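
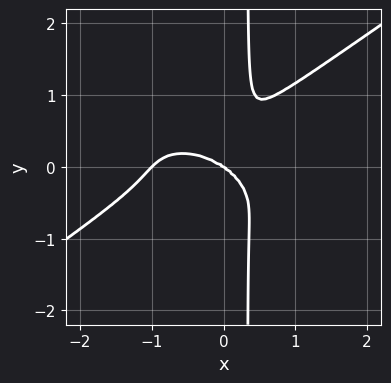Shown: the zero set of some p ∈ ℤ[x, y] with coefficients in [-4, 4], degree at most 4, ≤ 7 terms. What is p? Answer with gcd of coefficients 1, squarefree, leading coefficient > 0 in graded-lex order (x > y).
x^4 - 3*x*y^3 + x^3 + x^2*y + y^3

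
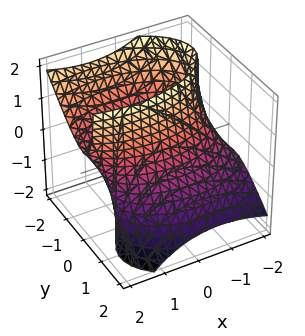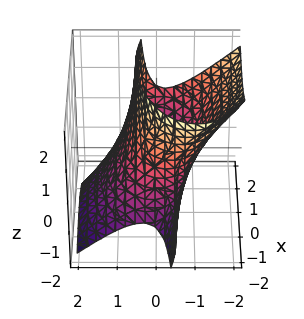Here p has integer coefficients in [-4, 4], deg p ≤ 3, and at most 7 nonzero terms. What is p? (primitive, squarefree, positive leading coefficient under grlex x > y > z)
1. deg p = 2. A generic line meets the surface in up to 2 points.
2. Observable constraints: among the integer gridlines, it crosses the y-axis at y ∈ {-1, 1}; the surface avoids every integer z-axis point in the box.
3. Fitting integer coefficients to these (and the overall shape) gives p.

x^2 - x*z + 3*y^2 + 3*y*z - 3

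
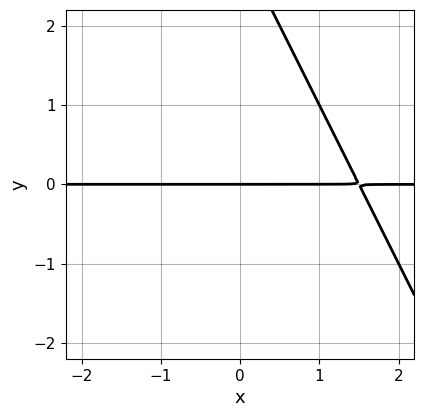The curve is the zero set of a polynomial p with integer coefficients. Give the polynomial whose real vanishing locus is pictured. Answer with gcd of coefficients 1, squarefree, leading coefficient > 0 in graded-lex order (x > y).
1. The degree is 2 — the shape is more complex than any degree-1 curve.
2. Checking where it meets the axes: it meets the y-axis at y = 0 (among the integer gridlines); the visible x-axis segment lies entirely on the curve.
3. Fitting integer coefficients to these (and the overall shape) gives p.

2*x*y + y^2 - 3*y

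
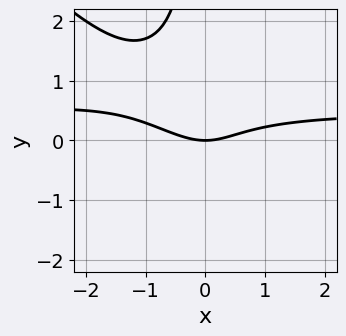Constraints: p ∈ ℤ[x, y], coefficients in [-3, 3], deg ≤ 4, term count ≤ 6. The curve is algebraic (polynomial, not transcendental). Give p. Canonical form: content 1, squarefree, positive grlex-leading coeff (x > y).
2*x^2*y + 2*x*y^2 - x^2 + 2*y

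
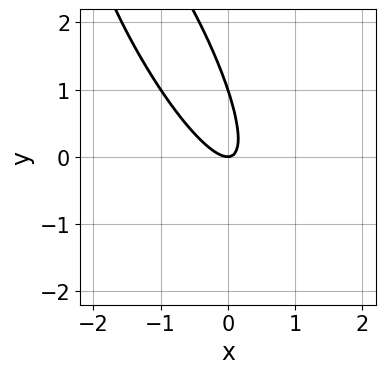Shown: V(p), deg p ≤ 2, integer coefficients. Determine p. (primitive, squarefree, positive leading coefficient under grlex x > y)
3*x^2 + 3*x*y + y^2 - y

(a) deg p = 2. No degree-1 curve has this shape.
(b) Observable constraints: one x-axis crossing is at x = 0; the y-axis gridline crossings are at y ∈ {0, 1}.
(c) Matching integer coefficients to the picture gives p.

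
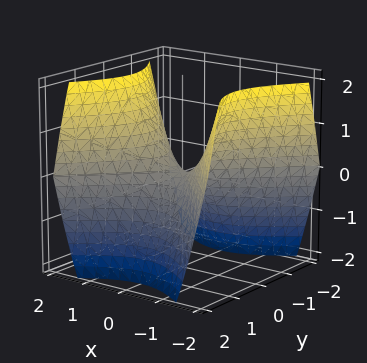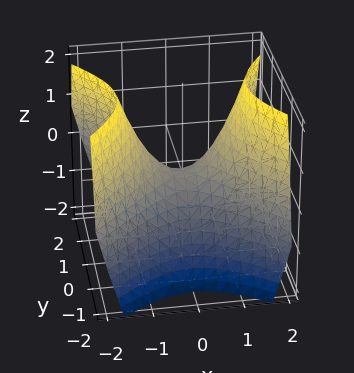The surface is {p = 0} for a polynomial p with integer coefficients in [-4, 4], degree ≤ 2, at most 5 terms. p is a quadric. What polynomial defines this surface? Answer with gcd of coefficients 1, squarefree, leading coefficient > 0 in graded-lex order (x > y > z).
The degree is 2 — a hyperbolic paraboloid; a quadric.
Symmetries: mirror symmetry x ↦ −x ⇒ only even powers of x; mirror symmetry y ↦ −y ⇒ only even powers of y.
Against the integer gridlines: it crosses the x-axis at the gridline x = 0; it crosses the z-axis at the gridline z = 0.
Together with the visible shape, these determine p as stated.

x^2 - y^2 - z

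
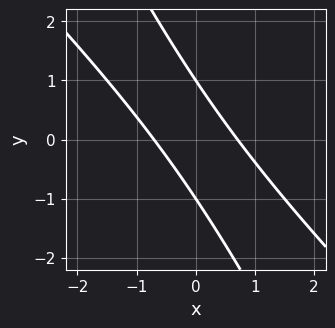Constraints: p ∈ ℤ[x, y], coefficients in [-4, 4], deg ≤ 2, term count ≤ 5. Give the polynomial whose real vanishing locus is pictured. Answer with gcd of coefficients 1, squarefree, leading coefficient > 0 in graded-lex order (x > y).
2*x^2 + 3*x*y + y^2 - 1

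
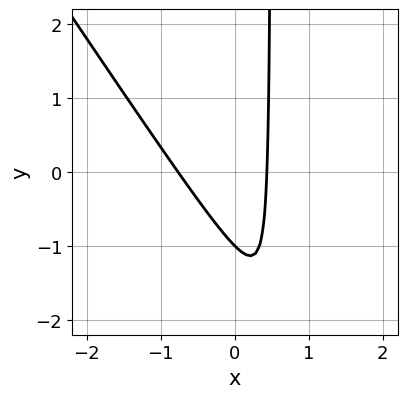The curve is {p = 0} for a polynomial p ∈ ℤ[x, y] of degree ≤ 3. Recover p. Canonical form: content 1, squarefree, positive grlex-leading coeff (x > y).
3*x^2 + 2*x*y + x - y - 1

The degree is 2 — the shape is more complex than any degree-1 curve.
Against the integer gridlines: it crosses the y-axis at the gridline y = -1.
Putting this together gives p.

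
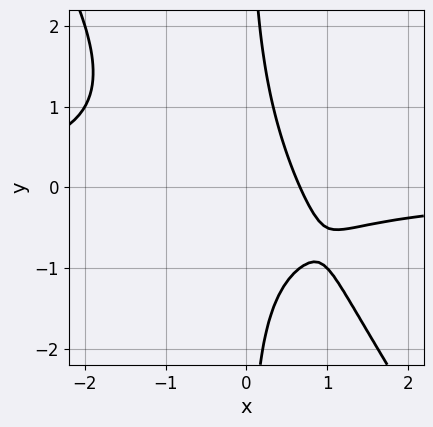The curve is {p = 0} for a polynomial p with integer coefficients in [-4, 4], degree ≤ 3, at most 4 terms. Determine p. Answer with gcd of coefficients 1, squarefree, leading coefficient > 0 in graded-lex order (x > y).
3*x^2*y + 2*x*y^2 + 3*x - 2

1. deg p = 3. A generic line meets the curve in up to 3 points.
2. Checking where it meets the axes: no y-intercept at any integer in the box.
3. Fitting integer coefficients to these (and the overall shape) gives p.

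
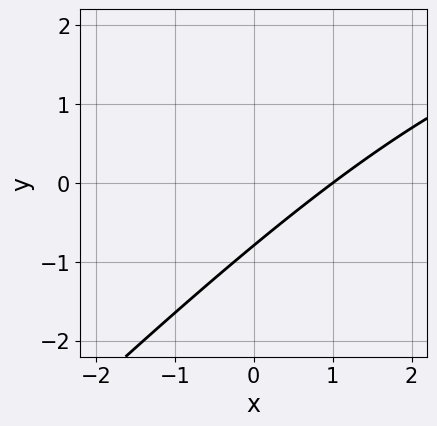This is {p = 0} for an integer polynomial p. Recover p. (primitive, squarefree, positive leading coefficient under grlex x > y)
x*y - y^2 - 3*x + 3*y + 3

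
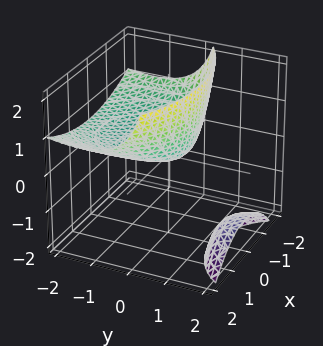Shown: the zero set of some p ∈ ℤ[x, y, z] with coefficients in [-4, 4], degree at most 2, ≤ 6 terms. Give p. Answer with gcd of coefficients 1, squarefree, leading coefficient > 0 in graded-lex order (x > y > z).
First, I count 2 distinct pieces.
Next, deg p = 2.
Next, checking where it meets the axes: one y-axis crossing is at y = 0; one x-axis crossing is at x = 0; it crosses the z-axis at the gridline z = 0.
Finally, fitting integer coefficients to these (and the overall shape) gives p.

x^2 + y^2 + 3*y*z - 3*z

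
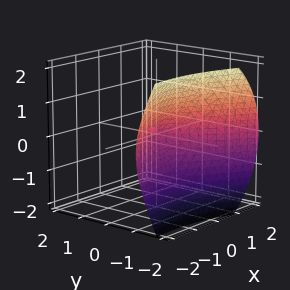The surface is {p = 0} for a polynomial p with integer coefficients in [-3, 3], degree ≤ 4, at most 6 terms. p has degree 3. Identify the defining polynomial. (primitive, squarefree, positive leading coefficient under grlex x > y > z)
2*y^3 + 2*x^2 - 3*x*y + 3*z^2

First, the degree is 3 — no degree-2 surface has this shape.
Next, from the visible intercepts: it crosses the x-axis at the gridline x = 0; it crosses the y-axis at the gridline y = 0.
Finally, fitting integer coefficients to these (and the overall shape) gives p.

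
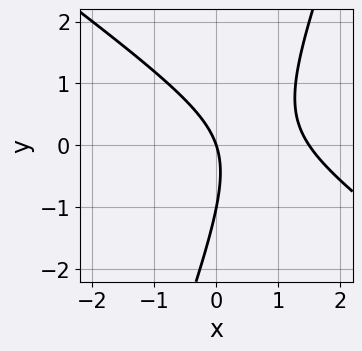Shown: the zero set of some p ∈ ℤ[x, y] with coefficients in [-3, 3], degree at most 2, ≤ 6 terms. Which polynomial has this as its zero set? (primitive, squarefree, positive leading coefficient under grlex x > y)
Degree: no degree-1 curve has this shape, so deg p = 2.
From the axis intercepts and sections: the y-axis gridline crossings are at y ∈ {-1, 0}; it crosses the x-axis at the gridline x = 0.
Solving for integer coefficients yields p as stated.

2*x^2 + 2*x*y - y^2 - 3*x - y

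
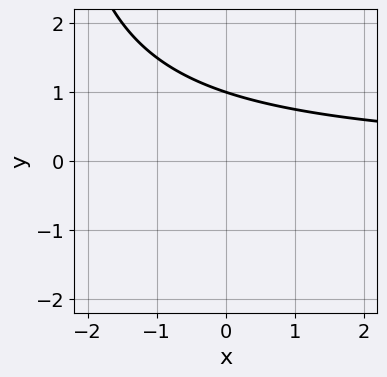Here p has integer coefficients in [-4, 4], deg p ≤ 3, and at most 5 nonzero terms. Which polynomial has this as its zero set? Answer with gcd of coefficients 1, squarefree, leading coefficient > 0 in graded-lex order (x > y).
x*y + 3*y - 3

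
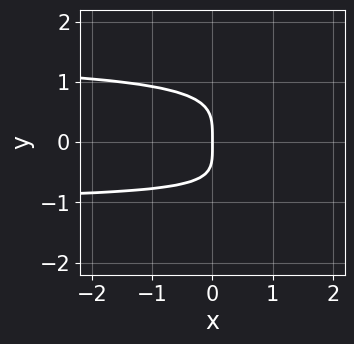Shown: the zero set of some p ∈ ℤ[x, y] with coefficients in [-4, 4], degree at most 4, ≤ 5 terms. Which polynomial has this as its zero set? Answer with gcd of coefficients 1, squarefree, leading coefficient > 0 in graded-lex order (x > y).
(a) deg p = 4.
(b) Checking where it meets the axes: it meets the y-axis at y = 0 (among the integer gridlines); one x-axis crossing is at x = 0.
(c) Together with the visible shape, these determine p as stated.

3*y^4 - 2*x*y^2 + x*y + 3*x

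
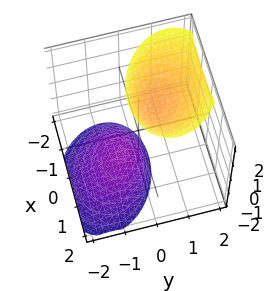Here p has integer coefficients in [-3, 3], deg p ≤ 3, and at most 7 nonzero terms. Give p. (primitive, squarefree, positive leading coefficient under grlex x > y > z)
(a) The picture has 2 separate pieces. Treating them together as one polynomial.
(b) The degree is 2 — the shape is more complex than any degree-1 surface.
(c) Observable constraints: it misses every integer gridline on the y-axis; it misses every integer gridline on the x-axis.
(d) These observations pin down the coefficients.

2*x^2 + x*y + 3*y^2 - 3*y*z - z^2 + 2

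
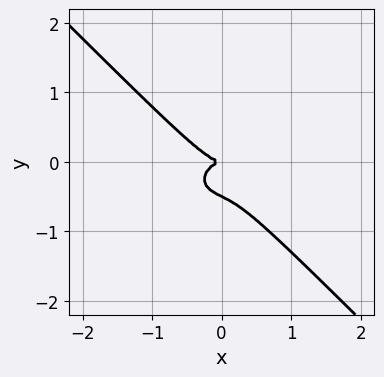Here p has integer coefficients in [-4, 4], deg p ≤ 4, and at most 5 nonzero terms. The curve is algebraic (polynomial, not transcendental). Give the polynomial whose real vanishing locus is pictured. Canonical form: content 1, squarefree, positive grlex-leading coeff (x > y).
x^3 + x*y^2 + 2*y^3 + y^2

(a) deg p = 3. A generic line meets the curve in up to 3 points.
(b) Checking where it meets the axes: it crosses the x-axis at the gridline x = 0; it crosses the y-axis at the gridline y = 0.
(c) The integer polynomial consistent with all of this is the stated p.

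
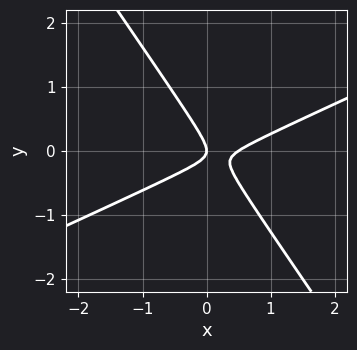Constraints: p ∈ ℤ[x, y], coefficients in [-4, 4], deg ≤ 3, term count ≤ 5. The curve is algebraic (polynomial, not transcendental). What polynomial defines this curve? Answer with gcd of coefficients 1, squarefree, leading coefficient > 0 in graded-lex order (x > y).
2*x^2 - 3*x*y - 3*y^2 - x

deg p = 2.
From the visible intercepts: it meets the x-axis at x = 0 (among the integer gridlines); one y-axis crossing is at y = 0.
Fitting integer coefficients to these (and the overall shape) gives p.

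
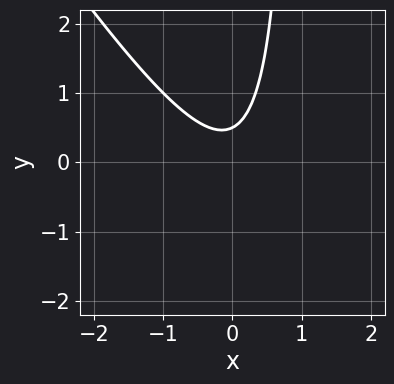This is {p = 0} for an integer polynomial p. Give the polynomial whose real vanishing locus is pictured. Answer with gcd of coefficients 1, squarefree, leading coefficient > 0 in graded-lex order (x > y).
First, deg p = 2.
Next, against the integer gridlines: no x-intercept at any integer in the box.
Finally, together with the visible shape, these determine p as stated.

3*x^2 + 2*x*y - 2*y + 1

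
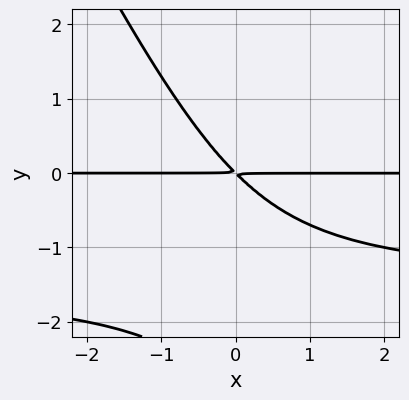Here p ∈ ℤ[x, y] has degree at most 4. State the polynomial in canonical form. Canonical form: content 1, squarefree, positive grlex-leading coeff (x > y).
2*x*y^2 + y^3 + 3*x*y + 3*y^2

Degree: no degree-2 curve has this shape, so deg p = 3.
Checking where it meets the axes: every point of the x-axis in the box is on the curve.
Matching integer coefficients to the picture gives p.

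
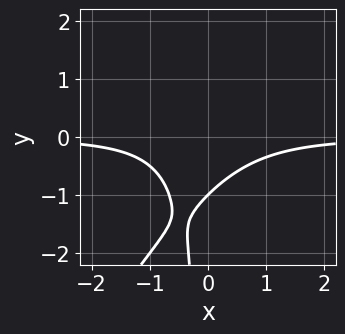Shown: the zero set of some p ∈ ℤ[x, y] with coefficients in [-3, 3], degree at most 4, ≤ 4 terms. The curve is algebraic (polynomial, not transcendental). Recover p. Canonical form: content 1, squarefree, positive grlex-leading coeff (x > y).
Degree: a generic line meets the curve in up to 3 points, so deg p = 3.
From the visible intercepts: it misses every integer gridline on the x-axis; it crosses the y-axis at the gridline y = -1.
Solving for integer coefficients yields p as stated.

3*x^2*y - 2*x*y^2 + 2*y + 2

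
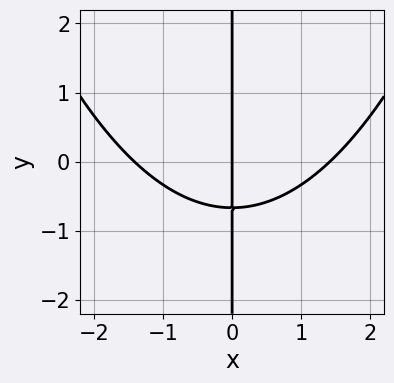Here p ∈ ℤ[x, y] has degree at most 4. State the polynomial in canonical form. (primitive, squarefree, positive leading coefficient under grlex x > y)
x^3 - 3*x*y - 2*x

The degree is 3 — a generic line meets the curve in up to 3 points.
Reading off the gridlines: the visible y-axis segment lies entirely on the curve; it meets the x-axis at x = 0 (among the integer gridlines).
These observations pin down the coefficients.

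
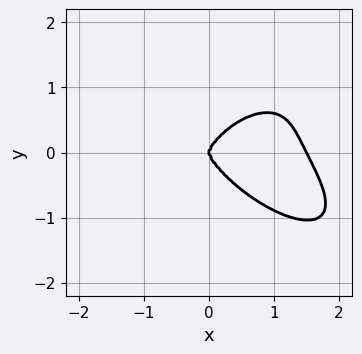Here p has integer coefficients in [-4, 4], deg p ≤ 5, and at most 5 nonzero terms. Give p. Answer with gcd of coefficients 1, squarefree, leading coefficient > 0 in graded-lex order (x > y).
2*x^4 + x^3*y + 3*y^4 - 3*x^3

The degree is 4 — no degree-3 curve has this shape.
From the axis intercepts and sections: it meets the x-axis at x = 0 (among the integer gridlines); it crosses the y-axis at the gridline y = 0.
Solving for integer coefficients yields p as stated.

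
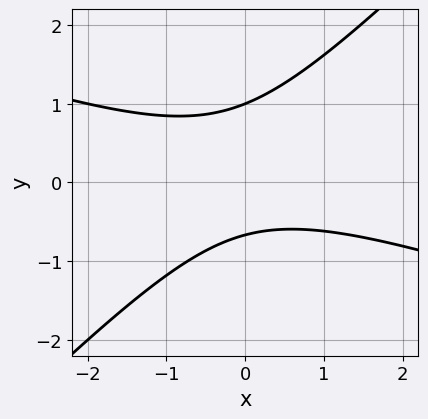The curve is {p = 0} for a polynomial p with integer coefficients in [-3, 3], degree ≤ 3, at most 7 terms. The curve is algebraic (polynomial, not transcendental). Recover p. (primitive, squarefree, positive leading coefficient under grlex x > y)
x^2 + 2*x*y - 3*y^2 + y + 2

deg p = 2. No degree-1 curve has this shape.
Observable constraints: it misses every integer gridline on the x-axis; it crosses the y-axis at the gridline y = 1.
These observations pin down the coefficients.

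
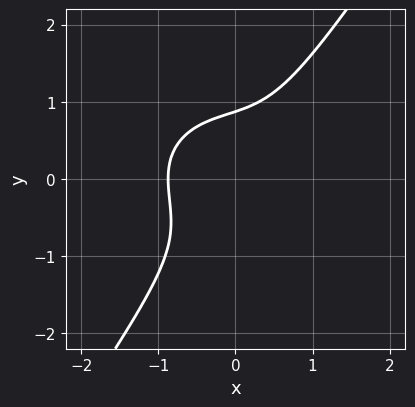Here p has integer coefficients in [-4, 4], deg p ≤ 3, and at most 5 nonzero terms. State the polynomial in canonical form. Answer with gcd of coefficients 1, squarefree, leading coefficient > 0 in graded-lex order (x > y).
3*x^3 + 3*x*y^2 - 3*y^3 + 2

Degree: a generic line meets the curve in up to 3 points, so deg p = 3.
Solving for integer coefficients yields p as stated.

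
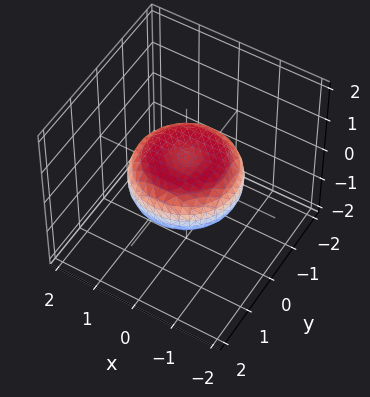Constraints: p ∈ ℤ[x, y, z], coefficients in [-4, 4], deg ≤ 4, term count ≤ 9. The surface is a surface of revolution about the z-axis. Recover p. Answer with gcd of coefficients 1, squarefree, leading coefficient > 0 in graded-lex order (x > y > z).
First, deg p = 4.
Next, symmetries: rotational symmetry about the z-axis ⇒ p depends on x, y only through x² + y².
Next, from the visible intercepts: a circular section at z = 0 has radius between 1 and 2.
Finally, assembling these constraints gives the stated polynomial.

x^4 + 2*x^2*y^2 + y^4 - x^2 - y^2 + 3*z^2 - 1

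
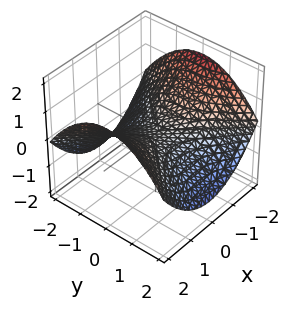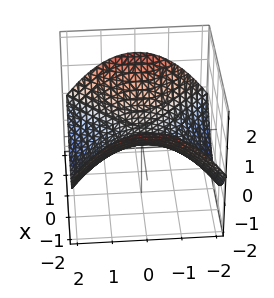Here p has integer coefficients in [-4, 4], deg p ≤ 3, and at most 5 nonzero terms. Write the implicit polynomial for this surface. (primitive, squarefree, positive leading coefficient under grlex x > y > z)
(a) deg p = 2. A hyperbolic paraboloid; a quadric.
(b) Symmetries: it's symmetric under x → −x, forcing even powers of x; the y ↦ −y reflection is a symmetry, so y appears only in even powers.
(c) Reading off the gridlines: it crosses the y-axis at the gridline y = 0; one x-axis crossing is at x = 0; one z-axis crossing is at z = 0.
(d) Putting this together gives p.

x^2 - y^2 - 3*z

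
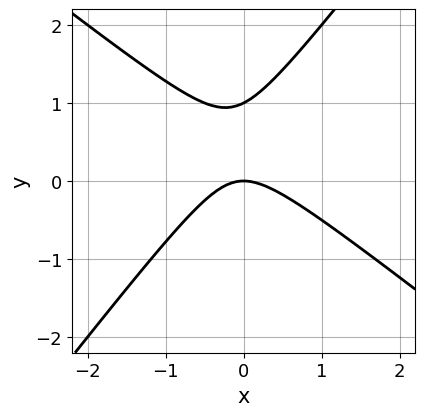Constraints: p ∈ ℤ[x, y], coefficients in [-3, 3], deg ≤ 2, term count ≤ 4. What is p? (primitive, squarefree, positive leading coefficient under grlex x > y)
1. deg p = 2.
2. From the visible intercepts: it meets the x-axis at x = 0 (among the integer gridlines); among the integer gridlines, it crosses the y-axis at y ∈ {0, 1}.
3. Fitting integer coefficients to these (and the overall shape) gives p.

2*x^2 + x*y - 2*y^2 + 2*y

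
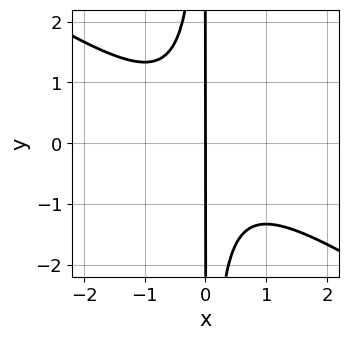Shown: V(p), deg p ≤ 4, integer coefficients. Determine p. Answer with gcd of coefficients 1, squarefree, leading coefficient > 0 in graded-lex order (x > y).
2*x^3 + 3*x^2*y + 2*x

deg p = 3.
Checking where it meets the axes: it crosses the x-axis at the gridline x = 0; every point of the y-axis in the box is on the curve.
Matching integer coefficients to the picture gives p.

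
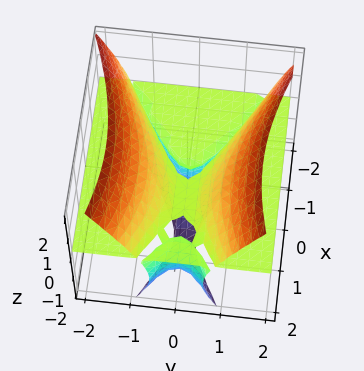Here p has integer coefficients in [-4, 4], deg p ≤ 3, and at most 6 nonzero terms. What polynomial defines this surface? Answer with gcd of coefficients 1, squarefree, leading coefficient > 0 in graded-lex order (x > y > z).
Degree: no degree-2 surface has this shape, so deg p = 3.
From the axis intercepts and sections: it meets the z-axis at z = -2 (among the integer gridlines); every point of the x-axis in the box is on the surface; every point of the y-axis in the box is on the surface.
These observations pin down the coefficients.

x^2*z - 3*y^2*z + z^3 - x*z + 2*z^2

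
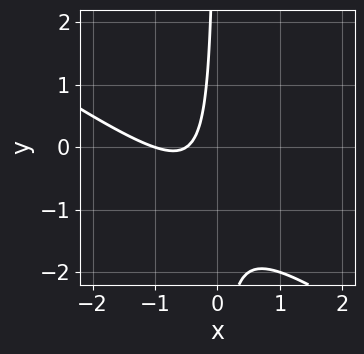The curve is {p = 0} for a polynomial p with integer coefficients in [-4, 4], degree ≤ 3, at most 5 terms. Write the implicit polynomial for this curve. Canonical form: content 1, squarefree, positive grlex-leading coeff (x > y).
2*x^2 + 3*x*y + 3*x + 1

First, deg p = 2.
Next, against the integer gridlines: it misses every integer gridline on the y-axis; it meets the x-axis at x = -1 (among the integer gridlines).
Finally, matching integer coefficients to the picture gives p.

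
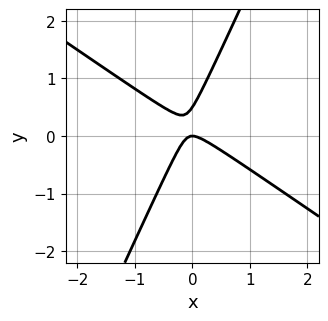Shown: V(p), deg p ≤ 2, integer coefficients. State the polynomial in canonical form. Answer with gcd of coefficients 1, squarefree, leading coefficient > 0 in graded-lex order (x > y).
3*x^2 + 3*x*y - 2*y^2 + y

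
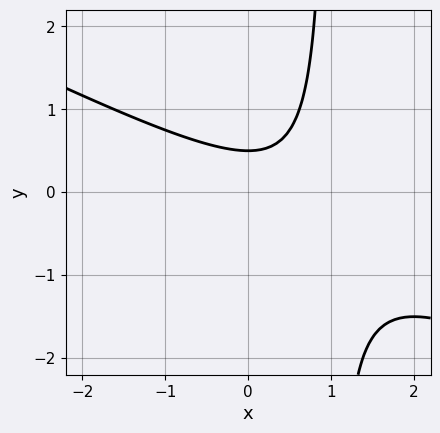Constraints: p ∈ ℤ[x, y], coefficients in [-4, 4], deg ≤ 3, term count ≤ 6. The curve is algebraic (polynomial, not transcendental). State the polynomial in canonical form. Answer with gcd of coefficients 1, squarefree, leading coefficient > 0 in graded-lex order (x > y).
x^2 + 2*x*y - x - 2*y + 1

First, degree: the shape is more complex than any degree-1 curve, so deg p = 2.
Then, observable constraints: no x-intercept at any integer in the box.
Finally, putting this together gives p.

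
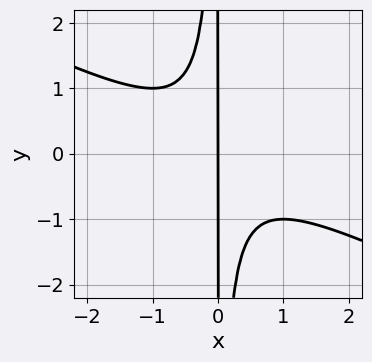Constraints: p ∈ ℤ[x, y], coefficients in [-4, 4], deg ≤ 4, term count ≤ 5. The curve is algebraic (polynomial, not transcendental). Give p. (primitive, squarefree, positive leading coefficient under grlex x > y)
x^3 + 2*x^2*y + x

1. Degree: a generic line meets the curve in up to 3 points, so deg p = 3.
2. From the axis intercepts and sections: every point of the y-axis in the box is on the curve; it crosses the x-axis at the gridline x = 0.
3. The integer polynomial consistent with all of this is the stated p.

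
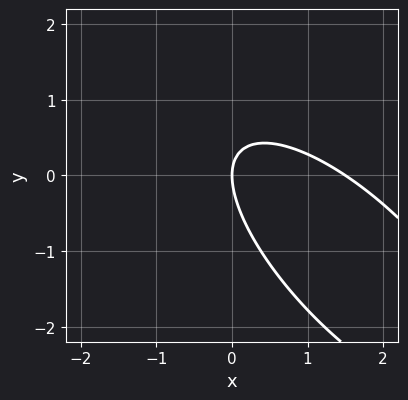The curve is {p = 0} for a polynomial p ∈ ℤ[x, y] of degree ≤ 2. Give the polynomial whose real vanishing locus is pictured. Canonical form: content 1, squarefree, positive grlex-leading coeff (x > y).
1. Degree: a generic line meets the curve in up to 2 points, so deg p = 2.
2. From the visible intercepts: one x-axis crossing is at x = 0; one y-axis crossing is at y = 0.
3. The integer polynomial consistent with all of this is the stated p.

2*x^2 + 3*x*y + 2*y^2 - 3*x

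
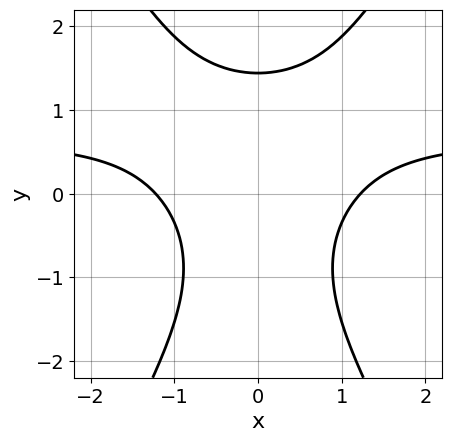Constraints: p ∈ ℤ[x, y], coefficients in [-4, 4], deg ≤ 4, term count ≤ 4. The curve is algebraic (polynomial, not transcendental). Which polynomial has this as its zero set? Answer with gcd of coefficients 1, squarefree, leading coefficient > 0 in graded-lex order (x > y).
First, deg p = 3. The shape is more complex than any degree-2 curve.
Next, symmetries: mirror symmetry x ↦ −x ⇒ only even powers of x.
Finally, putting this together gives p.

3*x^2*y - y^3 - 2*x^2 + 3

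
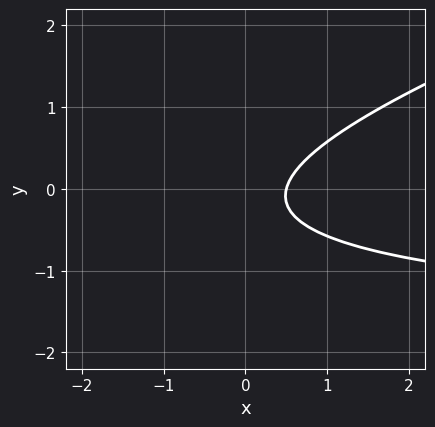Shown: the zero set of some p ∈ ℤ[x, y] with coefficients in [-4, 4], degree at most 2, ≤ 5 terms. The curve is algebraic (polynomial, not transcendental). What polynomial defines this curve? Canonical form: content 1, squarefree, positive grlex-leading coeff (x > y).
x*y - 3*y^2 + 2*x - y - 1

First, the degree is 2 — no degree-1 curve has this shape.
Then, from the visible intercepts: the curve avoids every integer y-axis point in the box.
Finally, putting this together gives p.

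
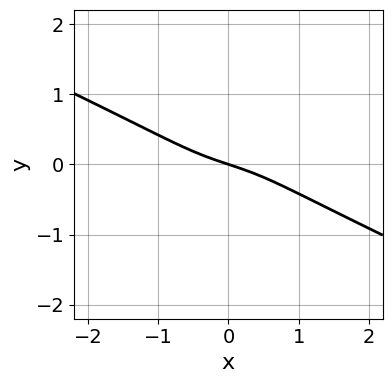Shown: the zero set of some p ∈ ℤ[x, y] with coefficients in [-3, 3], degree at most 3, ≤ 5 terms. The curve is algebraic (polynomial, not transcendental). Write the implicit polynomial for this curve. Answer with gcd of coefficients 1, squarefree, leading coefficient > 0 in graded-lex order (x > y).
First, deg p = 3. No degree-2 curve has this shape.
Then, checking where it meets the axes: it crosses the y-axis at the gridline y = 0; it meets the x-axis at x = 0 (among the integer gridlines).
Finally, solving for integer coefficients yields p as stated.

x^3 - 3*x*y^2 + 3*y^3 + x + 3*y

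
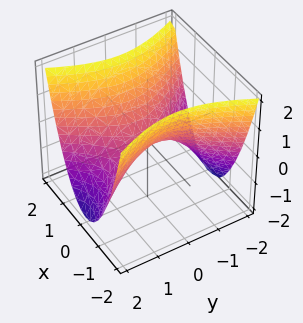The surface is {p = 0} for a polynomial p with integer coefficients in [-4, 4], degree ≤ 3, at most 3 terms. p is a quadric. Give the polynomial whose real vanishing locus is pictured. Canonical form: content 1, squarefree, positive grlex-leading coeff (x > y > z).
(a) The degree is 2 — a hyperbolic paraboloid; a quadric.
(b) Symmetries: mirror symmetry y ↦ −y ⇒ only even powers of y; it's symmetric under x → −x, forcing even powers of x.
(c) Against the integer gridlines: one x-axis crossing is at x = 0; one y-axis crossing is at y = 0; it crosses the z-axis at the gridline z = 0.
(d) Fitting integer coefficients to these (and the overall shape) gives p.

2*x^2 - y^2 - 2*z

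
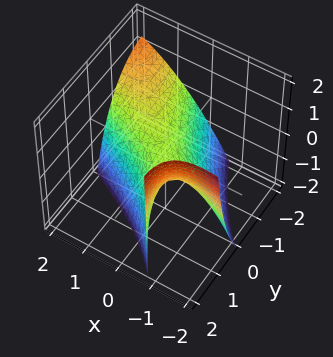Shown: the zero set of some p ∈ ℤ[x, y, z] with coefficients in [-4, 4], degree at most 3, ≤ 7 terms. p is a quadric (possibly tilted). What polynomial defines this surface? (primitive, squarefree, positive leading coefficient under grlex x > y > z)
(a) Degree: the shape is more complex than any degree-1 surface, so deg p = 2.
(b) From the visible intercepts: it crosses the z-axis at the gridline z = 0; it crosses the y-axis at the gridline y = 0; one x-axis crossing is at x = 0.
(c) Putting this together gives p.

x^2 + 3*x*y + y^2 - y*z + 2*z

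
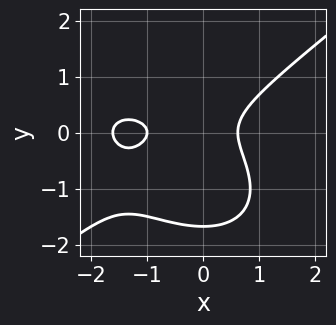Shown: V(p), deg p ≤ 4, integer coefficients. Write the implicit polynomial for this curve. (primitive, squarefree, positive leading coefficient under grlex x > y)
x^3 - 2*y^3 + 2*x^2 - 3*y^2 - 1

(a) The degree is 3 — the shape is more complex than any degree-2 curve.
(b) From the visible intercepts: one x-axis crossing is at x = -1.
(c) Assembling these constraints gives the stated polynomial.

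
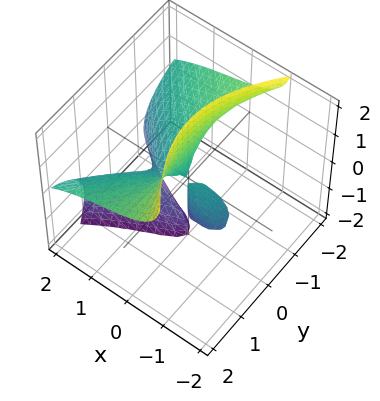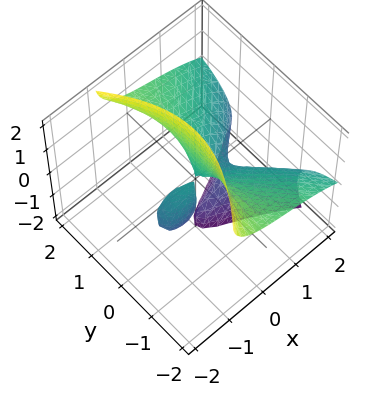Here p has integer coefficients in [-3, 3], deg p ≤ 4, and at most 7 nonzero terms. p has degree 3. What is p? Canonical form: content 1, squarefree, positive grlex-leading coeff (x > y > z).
x^3 + 2*x*z^2 + 3*y^2*z + 3*x*z - 3*y^2

(a) The picture has 2 separate pieces. Treating them together as one polynomial.
(b) Degree: the shape is more complex than any degree-2 surface, so deg p = 3.
(c) Against the integer gridlines: one x-axis crossing is at x = 0; one y-axis crossing is at y = 0.
(d) Putting this together gives p. Check: (0, 0, -2) on the z-axis lies on the surface, and p(0, 0, -2) = 0. ✓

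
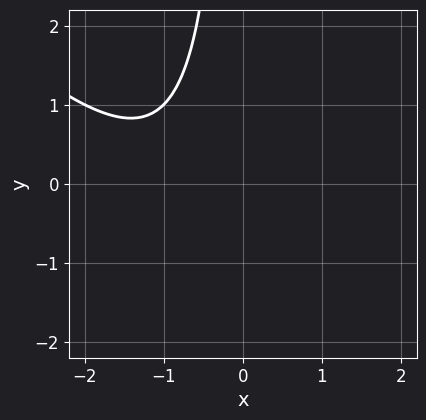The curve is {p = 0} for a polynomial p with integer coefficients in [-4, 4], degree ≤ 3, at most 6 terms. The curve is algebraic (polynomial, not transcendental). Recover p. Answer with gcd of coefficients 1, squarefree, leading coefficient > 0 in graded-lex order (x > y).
Degree: the shape is more complex than any degree-1 curve, so deg p = 2.
Checking where it meets the axes: no x-intercept at any integer in the box; it misses every integer gridline on the y-axis.
These observations pin down the coefficients.

x^2 + x*y + 2*x + 2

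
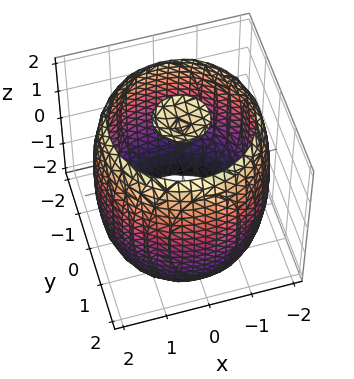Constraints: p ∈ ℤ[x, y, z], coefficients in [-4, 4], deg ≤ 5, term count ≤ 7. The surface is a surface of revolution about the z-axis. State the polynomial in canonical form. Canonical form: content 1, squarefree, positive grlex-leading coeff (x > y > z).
x^4 + 2*x^2*y^2 + y^4 - 3*x^2 - 3*y^2 + z^2 - 3

First, there are 3 components. They look like related sheets of one shape, so recover p as a whole.
Then, the degree is 4 — no degree-3 surface has this shape.
Then, symmetries: rotational symmetry about the z-axis ⇒ p depends on x, y only through x² + y².
Then, observable constraints: a circular section at z = 0 has radius between 1 and 2.
Finally, fitting integer coefficients to these (and the overall shape) gives p.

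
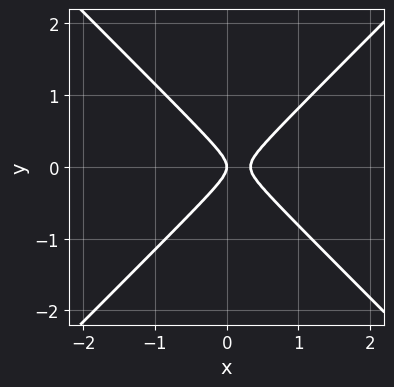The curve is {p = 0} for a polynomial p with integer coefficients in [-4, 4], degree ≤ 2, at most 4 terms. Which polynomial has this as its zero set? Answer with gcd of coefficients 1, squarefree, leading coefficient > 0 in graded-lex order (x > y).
3*x^2 - 3*y^2 - x

(a) The degree is 2 — the shape is more complex than any degree-1 curve.
(b) Symmetries: the y ↦ −y reflection is a symmetry, so y appears only in even powers.
(c) From the visible intercepts: one y-axis crossing is at y = 0; it crosses the x-axis at the gridline x = 0.
(d) Fitting integer coefficients to these (and the overall shape) gives p.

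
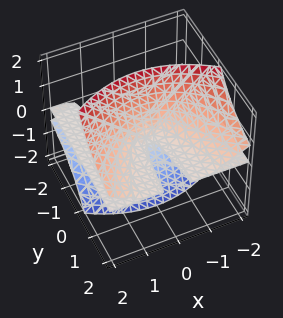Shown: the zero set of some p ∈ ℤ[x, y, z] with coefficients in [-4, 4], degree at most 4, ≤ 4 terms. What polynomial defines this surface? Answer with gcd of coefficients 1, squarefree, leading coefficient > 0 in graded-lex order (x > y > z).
x^2*z - 3*y*z^2 - z^3

deg p = 3. No degree-2 surface has this shape.
From the visible intercepts: the visible y-axis segment lies entirely on the surface; it meets the z-axis at z = 0 (among the integer gridlines); every point of the x-axis in the box is on the surface.
Together with the visible shape, these determine p as stated.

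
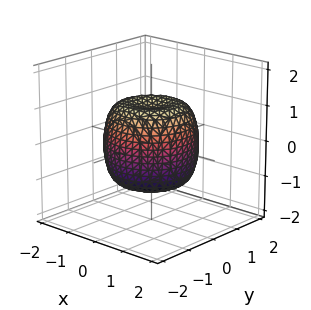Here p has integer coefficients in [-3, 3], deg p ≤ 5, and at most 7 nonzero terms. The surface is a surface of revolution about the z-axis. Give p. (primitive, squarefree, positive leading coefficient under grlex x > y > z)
First, deg p = 4. The shape is more complex than any degree-3 surface.
Then, symmetries: rotational symmetry about the z-axis ⇒ p depends on x, y only through x² + y².
Then, checking where it meets the axes: the z-axis gridline crossings are at z ∈ {-1, 1}; a circular section at z = -1 has radius exactly 1.
Finally, assembling these constraints gives the stated polynomial.

x^4 + 2*x^2*y^2 + y^4 - x^2 - y^2 + z^2 - 1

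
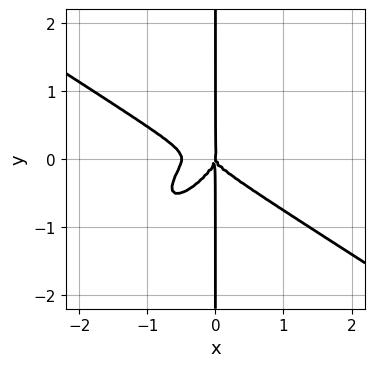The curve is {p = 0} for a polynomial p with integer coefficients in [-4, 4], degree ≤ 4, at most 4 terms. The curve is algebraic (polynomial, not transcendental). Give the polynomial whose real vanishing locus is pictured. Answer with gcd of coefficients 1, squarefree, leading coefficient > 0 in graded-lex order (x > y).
2*x^4 - 3*x^2*y^2 + 3*x*y^3 + x^3

(a) The degree is 4 — the shape is more complex than any degree-3 curve.
(b) Observable constraints: it meets the x-axis at x = 0 (among the integer gridlines); the visible y-axis segment lies entirely on the curve.
(c) The integer polynomial consistent with all of this is the stated p.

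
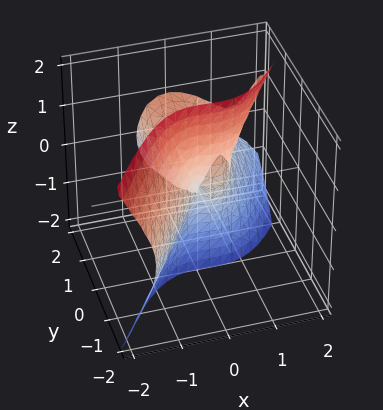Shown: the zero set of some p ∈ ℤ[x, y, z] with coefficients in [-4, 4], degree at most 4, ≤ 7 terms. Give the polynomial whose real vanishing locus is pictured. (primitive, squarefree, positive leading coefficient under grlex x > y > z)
First, deg p = 3.
Then, checking where it meets the axes: the visible z-axis segment lies entirely on the surface; one x-axis crossing is at x = 0; it meets the y-axis at y = 0 (among the integer gridlines).
Finally, assembling these constraints gives the stated polynomial.

3*x^3 - 2*x^2*y - 2*y*z^2 - 2*x^2 + y^2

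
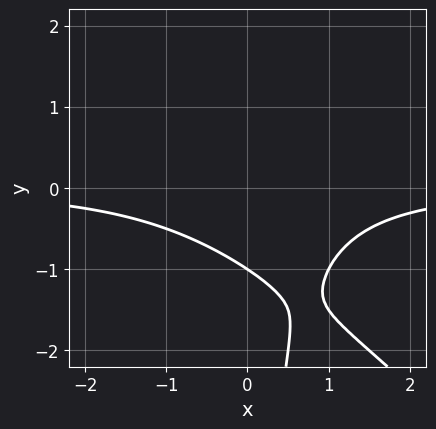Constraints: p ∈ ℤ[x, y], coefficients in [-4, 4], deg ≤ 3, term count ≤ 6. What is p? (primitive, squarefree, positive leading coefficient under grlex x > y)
2*x^2*y + 2*x*y^2 + 3*y + 3

deg p = 3. The shape is more complex than any degree-2 curve.
Observable constraints: it meets the y-axis at y = -1 (among the integer gridlines); no x-intercept at any integer in the box.
Together with the visible shape, these determine p as stated.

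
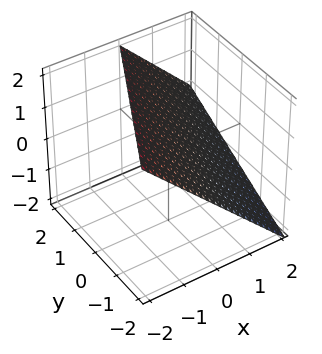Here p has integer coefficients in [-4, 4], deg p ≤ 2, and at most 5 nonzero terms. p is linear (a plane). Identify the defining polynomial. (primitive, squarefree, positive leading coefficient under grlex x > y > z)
First, degree: the surface is flat (a plane), so deg p = 1.
Then, from the axis intercepts and sections: it meets the z-axis at z = 1 (among the integer gridlines); one x-axis crossing is at x = 1; one y-axis crossing is at y = -2.
Finally, putting this together gives p.

2*x - y + 2*z - 2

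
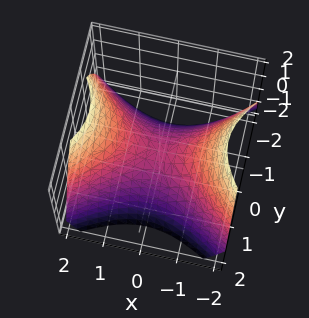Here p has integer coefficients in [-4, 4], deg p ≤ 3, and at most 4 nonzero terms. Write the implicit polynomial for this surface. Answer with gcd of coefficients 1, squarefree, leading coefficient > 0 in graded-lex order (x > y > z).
2*x^2 - 3*y^2 - 3*z

First, degree: a hyperbolic paraboloid; a quadric, so deg p = 2.
Next, symmetries: mirror symmetry y ↦ −y ⇒ only even powers of y; mirror symmetry x ↦ −x ⇒ only even powers of x.
Next, against the integer gridlines: it crosses the z-axis at the gridline z = 0; it meets the y-axis at y = 0 (among the integer gridlines).
Finally, solving for integer coefficients yields p as stated.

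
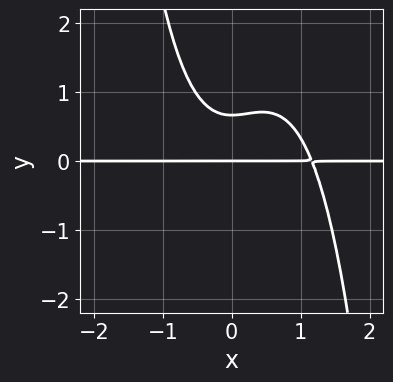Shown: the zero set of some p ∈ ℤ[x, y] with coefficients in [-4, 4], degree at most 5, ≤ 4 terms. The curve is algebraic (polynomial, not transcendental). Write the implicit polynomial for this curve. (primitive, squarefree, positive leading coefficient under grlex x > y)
3*x^3*y - 2*x^2*y + 3*y^2 - 2*y

First, degree: a generic line meets the curve in up to 4 points, so deg p = 4.
Next, from the axis intercepts and sections: it crosses the y-axis at the gridline y = 0; the visible x-axis segment lies entirely on the curve.
Finally, assembling these constraints gives the stated polynomial.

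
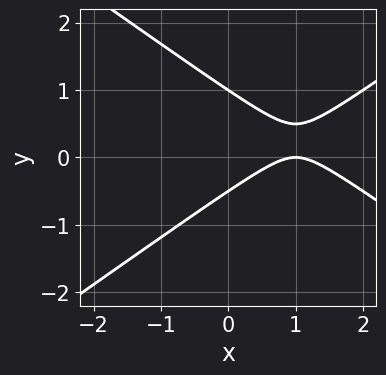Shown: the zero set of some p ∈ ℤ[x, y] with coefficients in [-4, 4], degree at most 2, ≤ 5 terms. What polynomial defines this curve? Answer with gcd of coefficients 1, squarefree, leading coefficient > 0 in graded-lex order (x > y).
x^2 - 2*y^2 - 2*x + y + 1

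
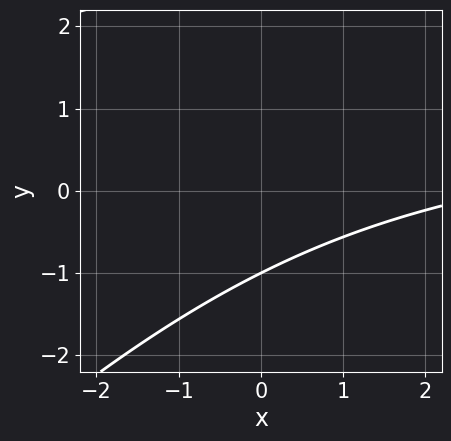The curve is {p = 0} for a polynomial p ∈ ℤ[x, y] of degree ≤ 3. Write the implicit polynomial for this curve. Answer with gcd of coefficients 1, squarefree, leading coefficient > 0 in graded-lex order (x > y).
(a) deg p = 2.
(b) Checking where it meets the axes: it misses every integer gridline on the x-axis; one y-axis crossing is at y = -1.
(c) Fitting integer coefficients to these (and the overall shape) gives p.

x*y - y^2 - x + 2*y + 3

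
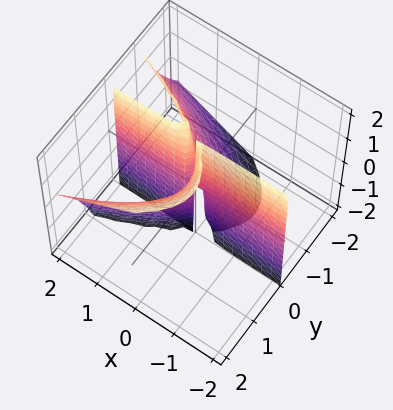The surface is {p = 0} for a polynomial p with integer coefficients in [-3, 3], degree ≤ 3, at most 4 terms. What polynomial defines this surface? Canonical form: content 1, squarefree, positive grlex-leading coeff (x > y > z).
2*y^3 - 2*y^2*z - 3*x*y

(a) The degree is 3 — the shape is more complex than any degree-2 surface.
(b) From the visible intercepts: one y-axis crossing is at y = 0; the visible z-axis segment lies entirely on the surface.
(c) Fitting integer coefficients to these (and the overall shape) gives p. Check: (1, 0, 0) on the x-axis lies on the surface, and p(1, 0, 0) = 0. ✓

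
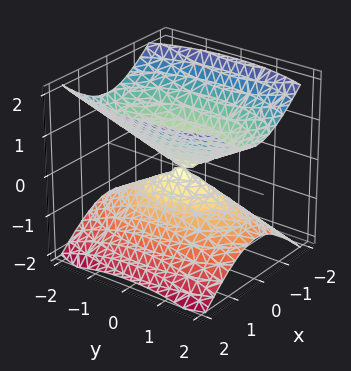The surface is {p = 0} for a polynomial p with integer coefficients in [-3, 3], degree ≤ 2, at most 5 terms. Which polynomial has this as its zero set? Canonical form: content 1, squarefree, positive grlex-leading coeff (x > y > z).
I count 2 distinct pieces. Treating them together as one polynomial.
deg p = 2. A double cone through the origin; a quadric.
Symmetries: mirror symmetry y ↦ −y ⇒ only even powers of y; it's symmetric under z → −z, forcing even powers of z; mirror symmetry x ↦ −x ⇒ only even powers of x.
Reading off the gridlines: it crosses the z-axis at the gridline z = 0; it meets the y-axis at y = 0 (among the integer gridlines); it meets the x-axis at x = 0 (among the integer gridlines).
These observations pin down the coefficients.

3*x^2 + y^2 - 3*z^2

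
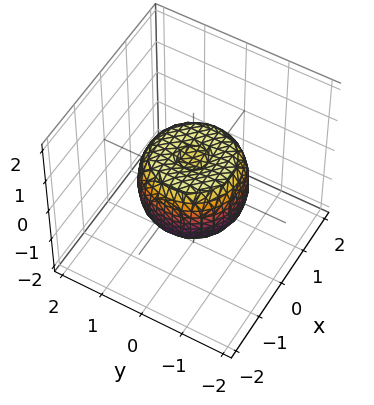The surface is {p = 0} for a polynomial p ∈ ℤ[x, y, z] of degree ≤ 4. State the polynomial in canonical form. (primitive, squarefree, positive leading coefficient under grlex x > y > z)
2*x^4 + 4*x^2*y^2 + 2*y^4 - 2*x^2 - 2*y^2 + 2*z^2 - 1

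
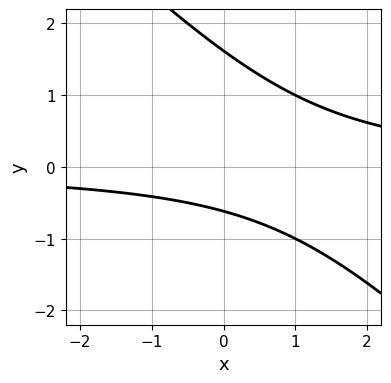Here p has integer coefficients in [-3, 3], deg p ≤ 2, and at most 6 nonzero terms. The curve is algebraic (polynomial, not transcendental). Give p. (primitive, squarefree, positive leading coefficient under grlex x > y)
(a) Degree: no degree-1 curve has this shape, so deg p = 2.
(b) Observable constraints: the curve avoids every integer x-axis point in the box.
(c) These observations pin down the coefficients.

x*y + y^2 - y - 1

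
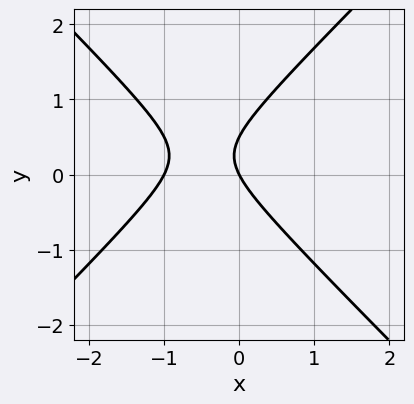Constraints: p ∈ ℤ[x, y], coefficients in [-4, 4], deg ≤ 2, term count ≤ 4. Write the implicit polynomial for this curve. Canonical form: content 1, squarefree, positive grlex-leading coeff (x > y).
2*x^2 - 2*y^2 + 2*x + y

(a) Degree: no degree-1 curve has this shape, so deg p = 2.
(b) Reading off the gridlines: it crosses the y-axis at the gridline y = 0; among the integer gridlines, it crosses the x-axis at x ∈ {-1, 0}.
(c) Together with the visible shape, these determine p as stated.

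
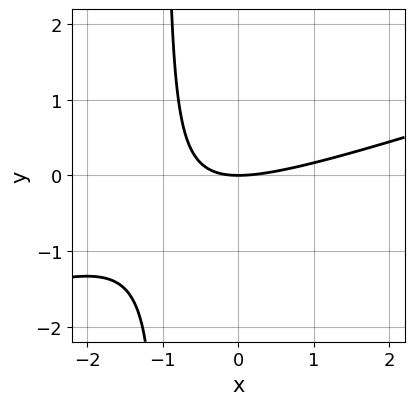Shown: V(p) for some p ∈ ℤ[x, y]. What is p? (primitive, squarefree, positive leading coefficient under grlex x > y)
x^2 - 3*x*y - 3*y

First, degree: a generic line meets the curve in up to 2 points, so deg p = 2.
Next, observable constraints: one y-axis crossing is at y = 0; one x-axis crossing is at x = 0.
Finally, matching integer coefficients to the picture gives p.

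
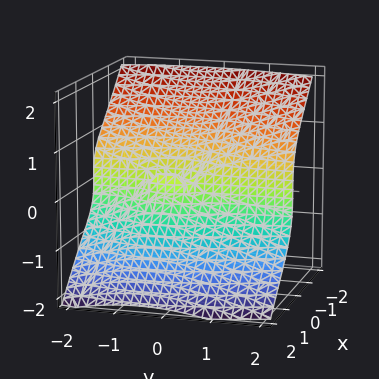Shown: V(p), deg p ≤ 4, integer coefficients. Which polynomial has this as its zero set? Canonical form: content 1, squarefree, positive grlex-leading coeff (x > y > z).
2*x^3 + x*y^2 + 2*z^3 + x*y

deg p = 3. No degree-2 surface has this shape.
Checking where it meets the axes: the visible y-axis segment lies entirely on the surface; it meets the z-axis at z = 0 (among the integer gridlines).
Putting this together gives p.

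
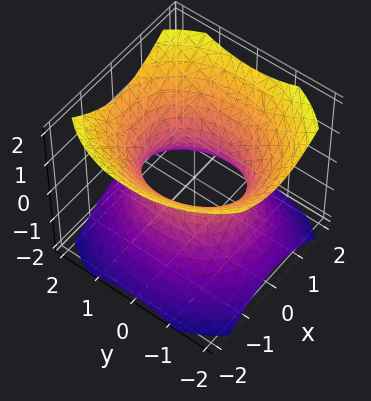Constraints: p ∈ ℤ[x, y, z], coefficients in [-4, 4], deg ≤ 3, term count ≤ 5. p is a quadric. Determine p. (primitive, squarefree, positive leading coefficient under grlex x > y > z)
3*x^2 + 2*y^2 - 3*z^2 - 3

(a) deg p = 2. One connected sheet with a waist; a quadric.
(b) Symmetries: the y ↦ −y reflection is a symmetry, so y appears only in even powers; the x ↦ −x reflection is a symmetry, so x appears only in even powers; mirror symmetry z ↦ −z ⇒ only even powers of z.
(c) Reading off the gridlines: the surface avoids every integer z-axis point in the box; the x-axis gridline crossings are at x ∈ {-1, 1}.
(d) These observations pin down the coefficients.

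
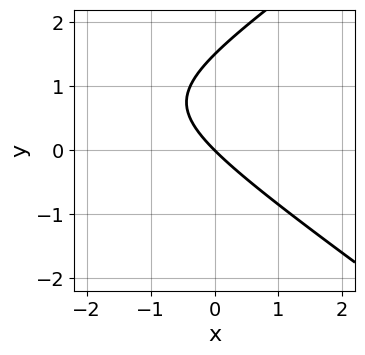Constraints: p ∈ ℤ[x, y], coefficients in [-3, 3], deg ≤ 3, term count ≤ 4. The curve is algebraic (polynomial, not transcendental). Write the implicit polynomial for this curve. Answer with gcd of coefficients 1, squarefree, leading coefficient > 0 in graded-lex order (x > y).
x^2 - 2*y^2 + 3*x + 3*y

(a) Degree: no degree-1 curve has this shape, so deg p = 2.
(b) Against the integer gridlines: one x-axis crossing is at x = 0; one y-axis crossing is at y = 0.
(c) Putting this together gives p.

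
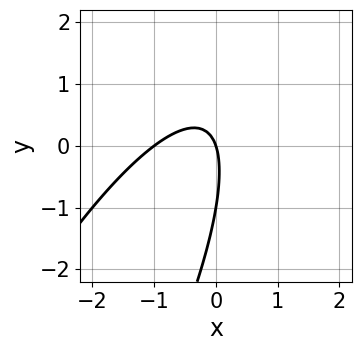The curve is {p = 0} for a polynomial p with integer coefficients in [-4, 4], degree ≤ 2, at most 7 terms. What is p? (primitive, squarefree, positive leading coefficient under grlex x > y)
3*x^2 - 3*x*y + y^2 + 3*x + y

First, degree: no degree-1 curve has this shape, so deg p = 2.
Next, from the visible intercepts: the x-axis gridline crossings are at x ∈ {-1, 0}; the y-axis gridline crossings are at y ∈ {-1, 0}.
Finally, putting this together gives p.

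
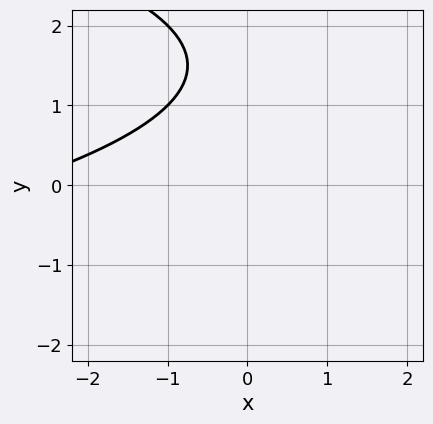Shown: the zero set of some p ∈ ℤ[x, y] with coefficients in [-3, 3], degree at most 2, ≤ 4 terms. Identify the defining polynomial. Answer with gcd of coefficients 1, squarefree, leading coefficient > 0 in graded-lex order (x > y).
(a) deg p = 2.
(b) From the visible intercepts: it misses every integer gridline on the x-axis; the curve avoids every integer y-axis point in the box.
(c) Matching integer coefficients to the picture gives p.

y^2 + x - 3*y + 3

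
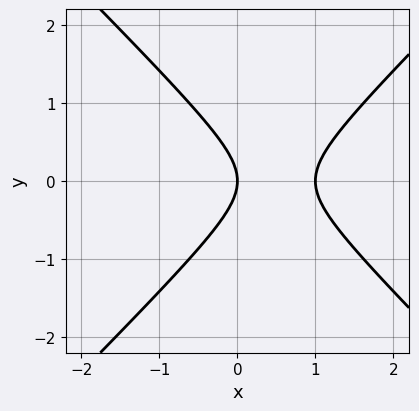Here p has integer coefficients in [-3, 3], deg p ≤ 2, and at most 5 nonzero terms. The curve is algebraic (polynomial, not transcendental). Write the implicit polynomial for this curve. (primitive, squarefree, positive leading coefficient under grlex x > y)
First, the degree is 2 — a generic line meets the curve in up to 2 points.
Then, symmetries: mirror symmetry y ↦ −y ⇒ only even powers of y.
Next, against the integer gridlines: the x-axis gridline crossings are at x ∈ {0, 1}; it crosses the y-axis at the gridline y = 0.
Finally, these observations pin down the coefficients.

x^2 - y^2 - x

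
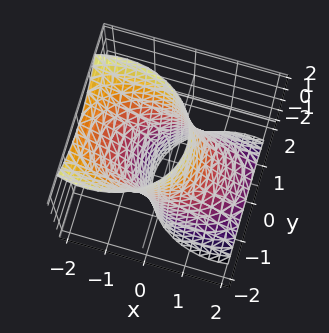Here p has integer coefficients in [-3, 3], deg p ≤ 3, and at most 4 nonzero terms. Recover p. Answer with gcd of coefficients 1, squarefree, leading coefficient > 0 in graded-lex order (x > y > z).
2*x^2 + 3*x*z + 3*y^2 - 3

1. deg p = 2.
2. Observable constraints: it misses every integer gridline on the z-axis; the y-axis gridline crossings are at y ∈ {-1, 1}.
3. Solving for integer coefficients yields p as stated.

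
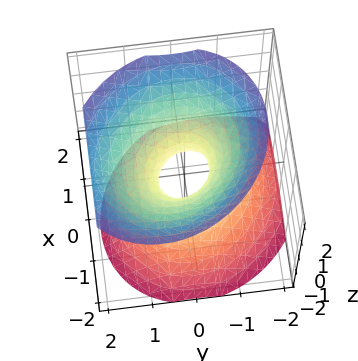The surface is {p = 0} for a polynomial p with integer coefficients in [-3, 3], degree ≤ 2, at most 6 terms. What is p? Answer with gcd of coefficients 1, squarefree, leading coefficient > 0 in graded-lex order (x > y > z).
3*x^2 + x*y + 3*y^2 - y*z - 3*z^2 - 1

Degree: no degree-1 surface has this shape, so deg p = 2.
Reading off the gridlines: no z-intercept at any integer in the box.
Assembling these constraints gives the stated polynomial.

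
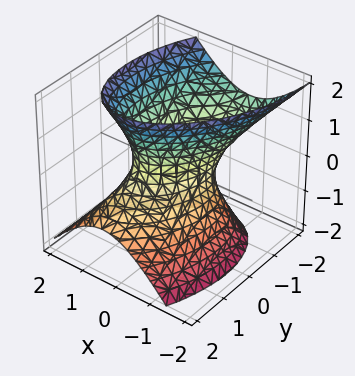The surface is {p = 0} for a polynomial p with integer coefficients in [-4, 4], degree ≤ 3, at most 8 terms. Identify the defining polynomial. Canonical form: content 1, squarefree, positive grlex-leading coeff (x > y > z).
2*x^2 - x*y + y^2 + y*z - z^2 - 1

First, deg p = 2. No degree-1 surface has this shape.
Then, checking where it meets the axes: among the integer gridlines, it crosses the y-axis at y ∈ {-1, 1}; the surface avoids every integer z-axis point in the box.
Finally, assembling these constraints gives the stated polynomial.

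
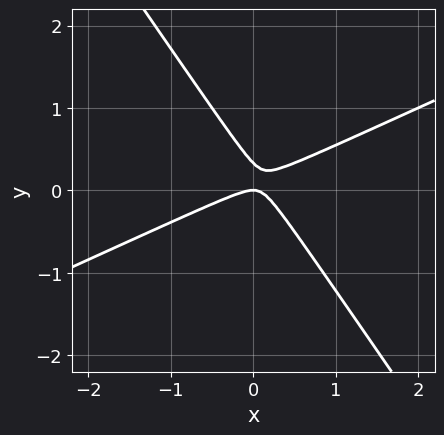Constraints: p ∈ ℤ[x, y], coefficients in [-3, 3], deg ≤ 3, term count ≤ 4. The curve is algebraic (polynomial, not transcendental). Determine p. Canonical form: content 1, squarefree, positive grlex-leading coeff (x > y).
First, degree: a generic line meets the curve in up to 2 points, so deg p = 2.
Then, observable constraints: it crosses the x-axis at the gridline x = 0; it crosses the y-axis at the gridline y = 0.
Finally, matching integer coefficients to the picture gives p.

2*x^2 - 3*x*y - 3*y^2 + y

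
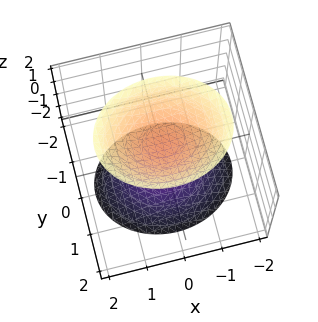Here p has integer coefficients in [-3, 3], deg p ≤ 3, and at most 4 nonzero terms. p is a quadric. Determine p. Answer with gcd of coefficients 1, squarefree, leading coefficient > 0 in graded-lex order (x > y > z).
First, there are 2 components. Treating them together as one polynomial.
Then, the degree is 2 — two separate bowl-shaped sheets opening away from each other; a quadric.
Next, symmetries: the x ↦ −x reflection is a symmetry, so x appears only in even powers; mirror symmetry z ↦ −z ⇒ only even powers of z; the y ↦ −y reflection is a symmetry, so y appears only in even powers.
Then, observable constraints: it misses every integer gridline on the y-axis; the surface avoids every integer x-axis point in the box.
Finally, together with the visible shape, these determine p as stated.

2*x^2 + 3*y^2 - 2*z^2 + 3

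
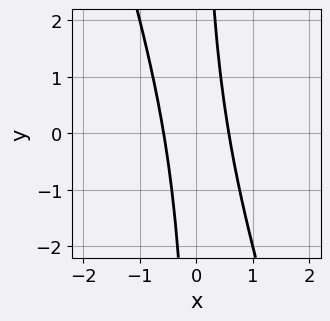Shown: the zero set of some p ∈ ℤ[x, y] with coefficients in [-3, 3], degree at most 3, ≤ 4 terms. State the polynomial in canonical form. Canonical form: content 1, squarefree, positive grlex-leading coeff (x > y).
3*x^2 + x*y - 1

The degree is 2 — no degree-1 curve has this shape.
Reading off the gridlines: it misses every integer gridline on the y-axis.
These observations pin down the coefficients.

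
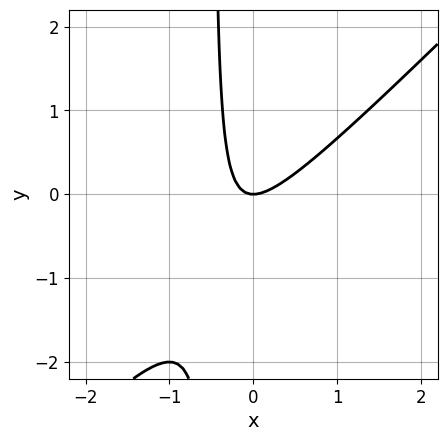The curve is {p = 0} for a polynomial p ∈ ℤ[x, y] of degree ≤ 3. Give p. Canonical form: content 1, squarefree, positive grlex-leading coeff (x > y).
The degree is 2 — the shape is more complex than any degree-1 curve.
Reading off the gridlines: it crosses the y-axis at the gridline y = 0; it crosses the x-axis at the gridline x = 0.
Solving for integer coefficients yields p as stated.

2*x^2 - 2*x*y - y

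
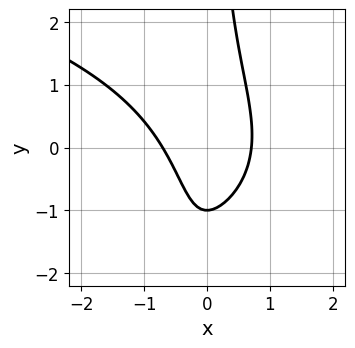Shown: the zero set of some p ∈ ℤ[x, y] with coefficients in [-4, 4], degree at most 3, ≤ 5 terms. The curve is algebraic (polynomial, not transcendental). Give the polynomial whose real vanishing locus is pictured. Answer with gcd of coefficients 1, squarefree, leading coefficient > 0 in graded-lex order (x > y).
The degree is 3 — no degree-2 curve has this shape.
Against the integer gridlines: it meets the y-axis at y = -1 (among the integer gridlines).
Putting this together gives p.

x*y^2 + 2*x^2 + x*y - y - 1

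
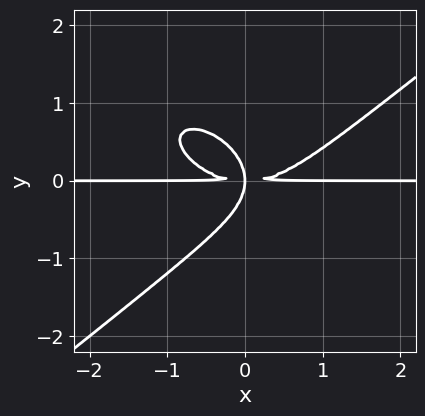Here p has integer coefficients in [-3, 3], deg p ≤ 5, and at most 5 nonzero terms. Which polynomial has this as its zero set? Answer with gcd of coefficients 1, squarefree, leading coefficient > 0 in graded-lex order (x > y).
(a) deg p = 4. A generic line meets the curve in up to 4 points.
(b) Reading off the gridlines: the visible x-axis segment lies entirely on the curve.
(c) These observations pin down the coefficients.

x^3*y - 2*y^4 - 2*x*y^2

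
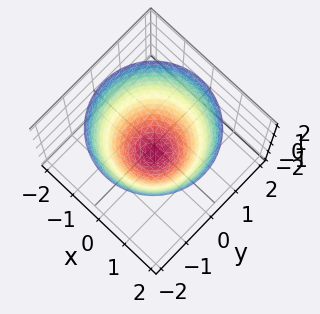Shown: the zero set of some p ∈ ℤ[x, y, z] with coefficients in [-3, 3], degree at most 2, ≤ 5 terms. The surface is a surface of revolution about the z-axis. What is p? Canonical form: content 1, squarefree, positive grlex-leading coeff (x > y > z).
x^2 + y^2 - z - 1

The degree is 2 — a generic line meets the surface in up to 2 points.
Symmetries: the z-axis is an axis of rotation, so x and y enter only as x² + y².
Against the integer gridlines: among the integer gridlines, it crosses the x-axis at x ∈ {-1, 1}; it crosses the z-axis at the gridline z = -1; a circular section at z = 2 has radius between 1 and 2; among the integer gridlines, it crosses the y-axis at y ∈ {-1, 1}.
Together with the visible shape, these determine p as stated.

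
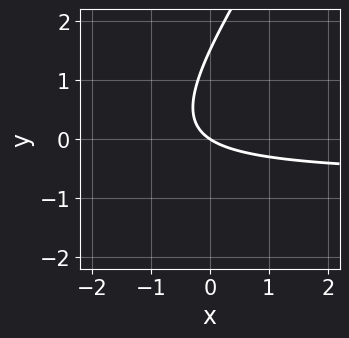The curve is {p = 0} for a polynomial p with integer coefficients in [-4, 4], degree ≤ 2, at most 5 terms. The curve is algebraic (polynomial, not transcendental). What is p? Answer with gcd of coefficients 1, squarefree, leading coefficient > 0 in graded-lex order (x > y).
3*x*y - 2*y^2 + 2*x + 3*y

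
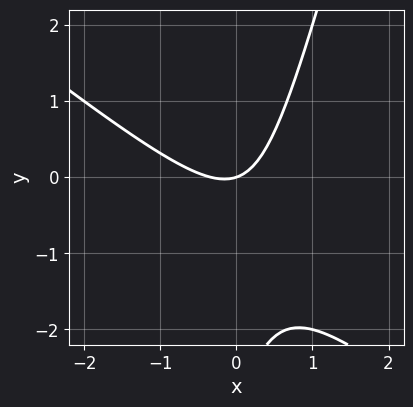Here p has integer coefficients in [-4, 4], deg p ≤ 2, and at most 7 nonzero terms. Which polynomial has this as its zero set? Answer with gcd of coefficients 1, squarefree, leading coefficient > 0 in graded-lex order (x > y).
deg p = 2. No degree-1 curve has this shape.
From the axis intercepts and sections: it crosses the y-axis at the gridline y = 0; it meets the x-axis at x = 0 (among the integer gridlines).
The integer polynomial consistent with all of this is the stated p.

3*x^2 + 3*x*y - y^2 + x - 3*y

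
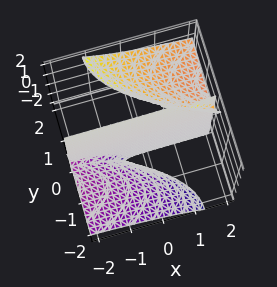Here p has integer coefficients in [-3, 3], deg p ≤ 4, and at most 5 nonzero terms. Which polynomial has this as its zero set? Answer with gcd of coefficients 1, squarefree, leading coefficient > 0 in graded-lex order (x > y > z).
x*y*z - y^3 + 2*y^2*z - 2*y

I count 2 distinct pieces.
Degree: the shape is more complex than any degree-2 surface, so deg p = 3.
Observable constraints: one y-axis crossing is at y = 0; the visible z-axis segment lies entirely on the surface.
Matching integer coefficients to the picture gives p.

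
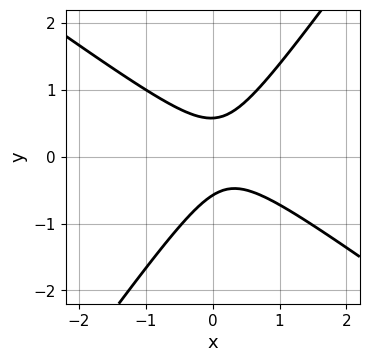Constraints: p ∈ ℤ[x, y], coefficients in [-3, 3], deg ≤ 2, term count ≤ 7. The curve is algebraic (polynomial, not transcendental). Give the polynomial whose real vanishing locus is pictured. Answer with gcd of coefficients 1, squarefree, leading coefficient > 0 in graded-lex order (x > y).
3*x^2 + 2*x*y - 3*y^2 - x + 1

First, the degree is 2 — a generic line meets the curve in up to 2 points.
Then, checking where it meets the axes: the curve avoids every integer x-axis point in the box.
Finally, matching integer coefficients to the picture gives p.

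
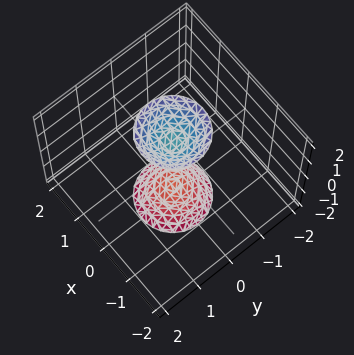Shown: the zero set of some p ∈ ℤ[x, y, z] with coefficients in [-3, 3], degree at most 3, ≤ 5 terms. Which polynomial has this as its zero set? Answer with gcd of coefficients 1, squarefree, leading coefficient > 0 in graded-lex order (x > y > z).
3*x^2 + 3*y^2 - z^2 + 2

First, there are 2 components. They look like related sheets of one shape, so recover p as a whole.
Next, deg p = 2. Two separate bowl-shaped sheets opening away from each other; a quadric.
Then, symmetries: rotational symmetry about the z-axis ⇒ p depends on x, y only through x² + y²; the z ↦ −z reflection is a symmetry, so z appears only in even powers.
Next, against the integer gridlines: a circular section at z = 2 has radius between 0 and 1; the surface avoids every integer y-axis point in the box.
Finally, solving for integer coefficients yields p as stated.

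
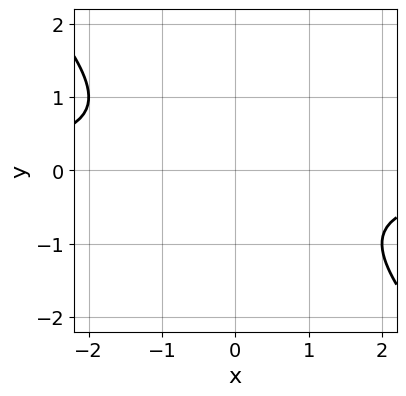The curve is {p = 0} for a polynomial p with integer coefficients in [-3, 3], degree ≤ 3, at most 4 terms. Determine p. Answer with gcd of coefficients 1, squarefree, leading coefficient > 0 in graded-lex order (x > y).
1. deg p = 2. No degree-1 curve has this shape.
2. From the visible intercepts: it misses every integer gridline on the x-axis; no y-intercept at any integer in the box.
3. Solving for integer coefficients yields p as stated.

x*y + y^2 + 1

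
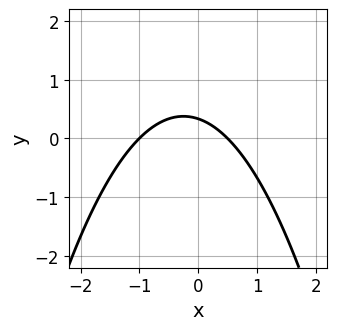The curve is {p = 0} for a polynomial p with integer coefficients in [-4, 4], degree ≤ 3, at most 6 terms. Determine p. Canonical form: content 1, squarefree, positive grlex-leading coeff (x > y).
(a) Degree: a generic line meets the curve in up to 2 points, so deg p = 2.
(b) Observable constraints: it crosses the x-axis at the gridline x = -1.
(c) The integer polynomial consistent with all of this is the stated p.

2*x^2 + x + 3*y - 1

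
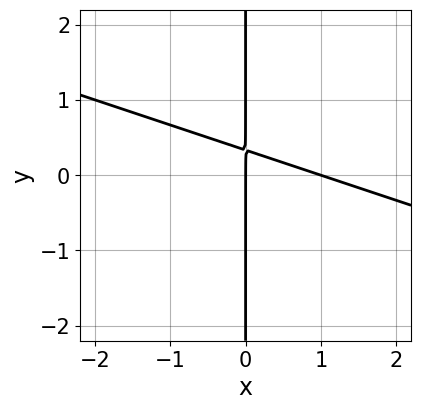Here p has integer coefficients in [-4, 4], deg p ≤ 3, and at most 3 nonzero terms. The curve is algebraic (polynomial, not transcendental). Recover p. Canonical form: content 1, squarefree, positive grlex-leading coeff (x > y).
(a) Degree: the shape is more complex than any degree-1 curve, so deg p = 2.
(b) Against the integer gridlines: the x-axis gridline crossings are at x ∈ {0, 1}; the visible y-axis segment lies entirely on the curve.
(c) Fitting integer coefficients to these (and the overall shape) gives p.

x^2 + 3*x*y - x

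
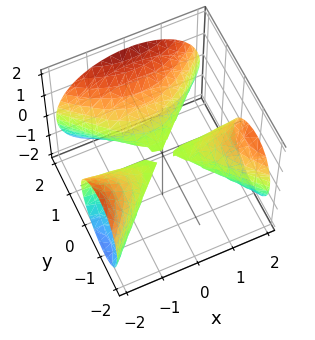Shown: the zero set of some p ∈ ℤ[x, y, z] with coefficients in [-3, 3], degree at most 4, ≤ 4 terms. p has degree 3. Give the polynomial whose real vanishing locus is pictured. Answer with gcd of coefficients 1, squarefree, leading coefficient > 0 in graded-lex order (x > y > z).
1. The picture has 3 separate pieces. They look like related sheets of one shape, so recover p as a whole.
2. The degree is 3 — the shape is more complex than any degree-2 surface.
3. From the visible intercepts: it crosses the y-axis at the gridline y = 0; it meets the z-axis at z = 0 (among the integer gridlines); the visible x-axis segment lies entirely on the surface.
4. These observations pin down the coefficients.

x^2*y - y^3 + 2*z^2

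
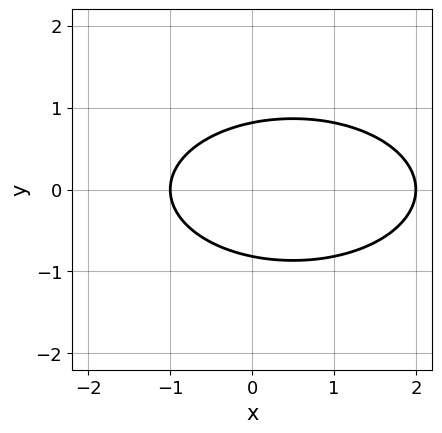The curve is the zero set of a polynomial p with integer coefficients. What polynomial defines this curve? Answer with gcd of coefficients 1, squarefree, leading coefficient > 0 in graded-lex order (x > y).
x^2 + 3*y^2 - x - 2

deg p = 2.
Symmetries: mirror symmetry y ↦ −y ⇒ only even powers of y.
Checking where it meets the axes: the x-axis gridline crossings are at x ∈ {-1, 2}.
Matching integer coefficients to the picture gives p.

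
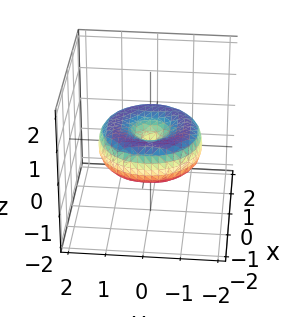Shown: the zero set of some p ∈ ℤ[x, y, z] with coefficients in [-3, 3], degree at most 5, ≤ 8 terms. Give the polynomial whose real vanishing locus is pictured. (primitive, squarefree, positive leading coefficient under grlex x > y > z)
x^4 + 2*x^2*y^2 + y^4 - 2*x^2 - 2*y^2 + 3*z^2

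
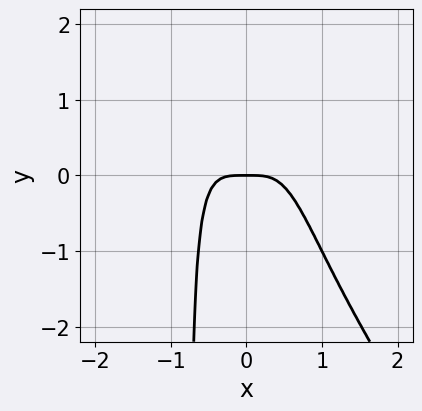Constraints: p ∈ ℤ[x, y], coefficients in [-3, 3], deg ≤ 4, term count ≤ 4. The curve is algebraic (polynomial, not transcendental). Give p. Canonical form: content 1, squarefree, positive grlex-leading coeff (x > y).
(a) The degree is 4 — a generic line meets the curve in up to 4 points.
(b) Against the integer gridlines: one x-axis crossing is at x = 0; it crosses the y-axis at the gridline y = 0.
(c) Assembling these constraints gives the stated polynomial.

3*x^4 + 2*x^3*y + y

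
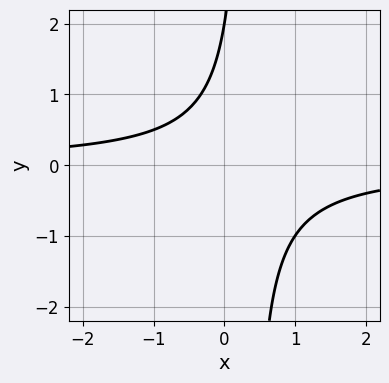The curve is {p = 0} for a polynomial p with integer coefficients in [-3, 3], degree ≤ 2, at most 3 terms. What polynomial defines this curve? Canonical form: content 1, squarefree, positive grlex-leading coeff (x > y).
1. The degree is 2 — the shape is more complex than any degree-1 curve.
2. Checking where it meets the axes: it misses every integer gridline on the x-axis; it meets the y-axis at y = 2 (among the integer gridlines).
3. Matching integer coefficients to the picture gives p.

3*x*y - y + 2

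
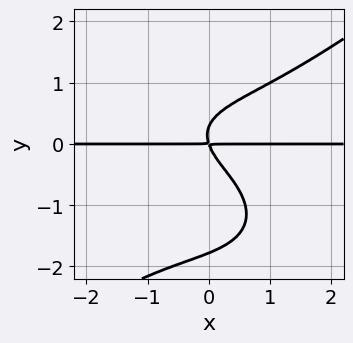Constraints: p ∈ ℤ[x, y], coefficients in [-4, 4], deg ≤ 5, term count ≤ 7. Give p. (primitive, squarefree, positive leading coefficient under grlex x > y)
First, the degree is 4 — the shape is more complex than any degree-3 curve.
Then, reading off the gridlines: every point of the x-axis in the box is on the curve.
Finally, these observations pin down the coefficients.

x^3*y - 2*y^4 - 3*y^3 + 3*x*y + y^2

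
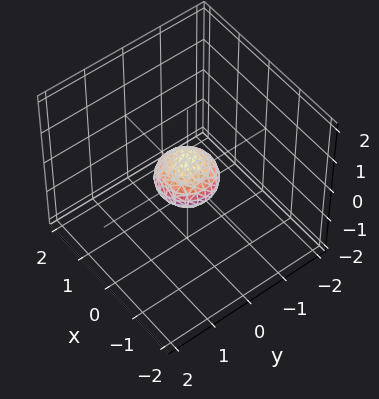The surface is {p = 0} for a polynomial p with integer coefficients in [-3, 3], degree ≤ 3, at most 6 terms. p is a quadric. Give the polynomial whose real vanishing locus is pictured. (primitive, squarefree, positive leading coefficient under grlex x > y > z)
2*x^2 + 2*y^2 + 3*z^2 - 1

1. deg p = 2. Bounded and convex; a quadric.
2. Symmetries: the z-axis is an axis of rotation, so x and y enter only as x² + y²; it's symmetric under z → −z, forcing even powers of z.
3. From the visible intercepts: a circular section at z = 0 has radius between 0 and 1.
4. Together with the visible shape, these determine p as stated.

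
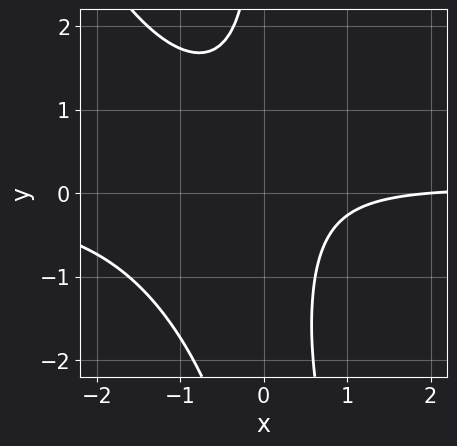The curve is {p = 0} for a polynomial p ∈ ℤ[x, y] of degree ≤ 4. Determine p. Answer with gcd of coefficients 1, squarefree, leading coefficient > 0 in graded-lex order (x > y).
2*x^2*y + x*y^2 + 2*x*y - x + 2

1. deg p = 3.
2. Against the integer gridlines: it crosses the x-axis at the gridline x = 2; no y-intercept at any integer in the box.
3. Fitting integer coefficients to these (and the overall shape) gives p.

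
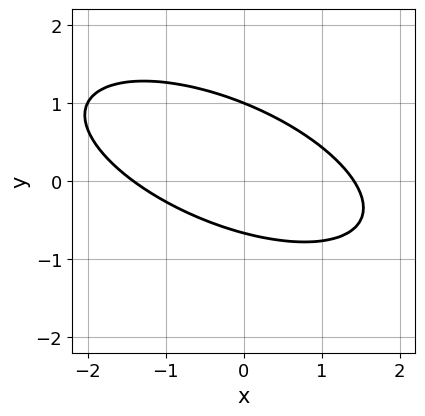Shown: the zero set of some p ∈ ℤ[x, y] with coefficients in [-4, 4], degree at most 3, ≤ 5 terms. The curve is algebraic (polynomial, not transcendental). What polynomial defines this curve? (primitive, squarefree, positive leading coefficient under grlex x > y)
The degree is 2 — no degree-1 curve has this shape.
Checking where it meets the axes: one y-axis crossing is at y = 1.
Together with the visible shape, these determine p as stated.

x^2 + 2*x*y + 3*y^2 - y - 2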